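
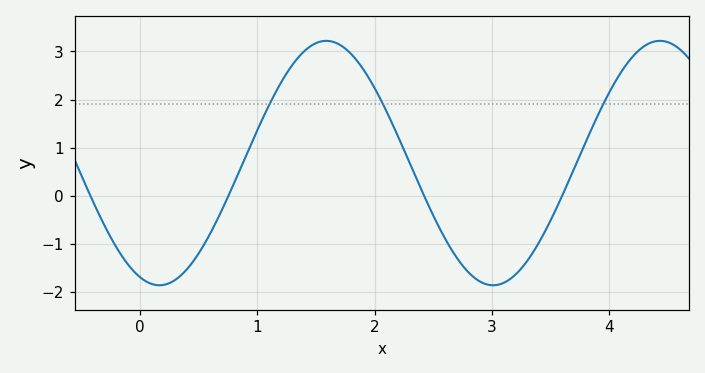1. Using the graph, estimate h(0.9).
0.8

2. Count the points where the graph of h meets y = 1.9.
3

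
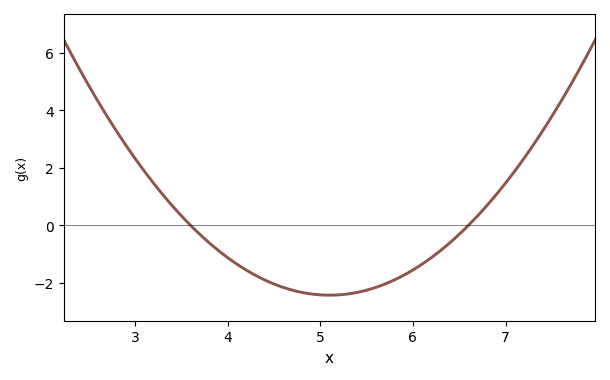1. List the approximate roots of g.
3.6, 6.6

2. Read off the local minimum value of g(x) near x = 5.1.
-2.43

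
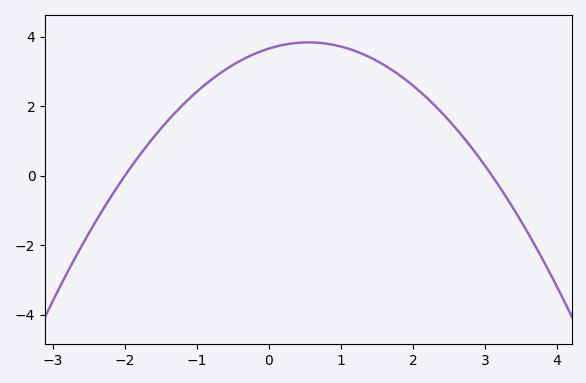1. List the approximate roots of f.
-2, 3.1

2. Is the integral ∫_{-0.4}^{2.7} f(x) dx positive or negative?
positive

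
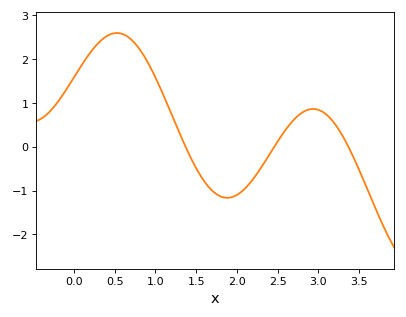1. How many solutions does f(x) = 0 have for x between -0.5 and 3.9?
3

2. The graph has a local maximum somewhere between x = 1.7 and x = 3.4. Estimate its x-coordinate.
2.93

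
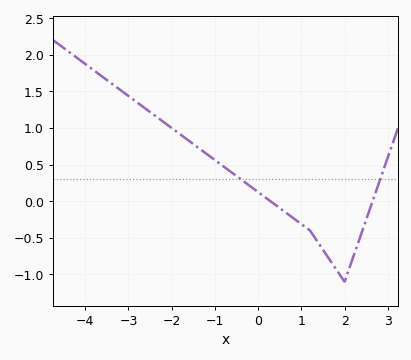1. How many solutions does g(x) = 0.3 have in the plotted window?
2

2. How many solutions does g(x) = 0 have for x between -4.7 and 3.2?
2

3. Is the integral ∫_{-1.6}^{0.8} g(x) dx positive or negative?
positive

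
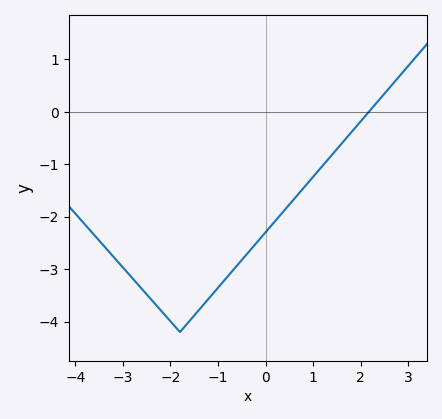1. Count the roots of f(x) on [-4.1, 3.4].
1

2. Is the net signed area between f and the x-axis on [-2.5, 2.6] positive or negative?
negative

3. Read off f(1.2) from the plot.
-1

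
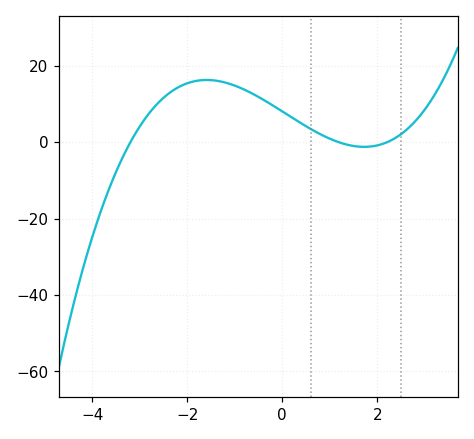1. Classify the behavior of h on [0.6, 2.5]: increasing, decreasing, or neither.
neither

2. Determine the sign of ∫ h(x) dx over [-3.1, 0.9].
positive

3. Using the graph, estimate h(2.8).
5.53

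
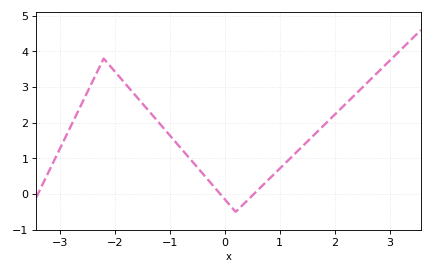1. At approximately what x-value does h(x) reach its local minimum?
0.2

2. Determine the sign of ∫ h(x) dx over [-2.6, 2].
positive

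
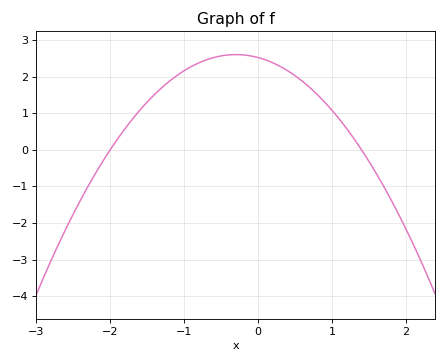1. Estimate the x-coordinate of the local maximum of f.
-0.3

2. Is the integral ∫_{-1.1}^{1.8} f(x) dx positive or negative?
positive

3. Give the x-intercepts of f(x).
-2, 1.4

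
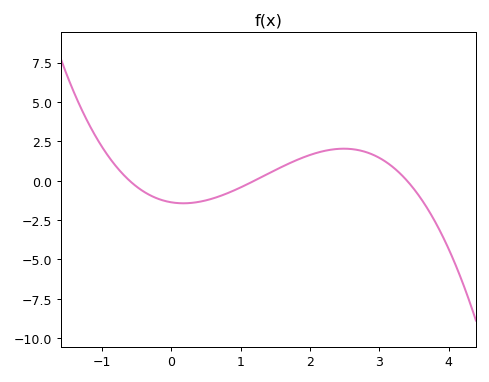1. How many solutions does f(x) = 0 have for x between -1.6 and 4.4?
3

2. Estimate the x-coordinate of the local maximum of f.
2.5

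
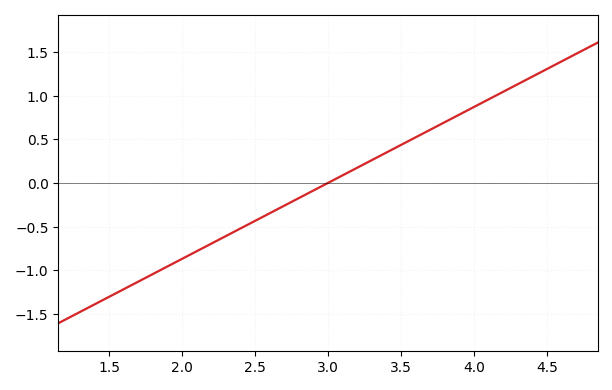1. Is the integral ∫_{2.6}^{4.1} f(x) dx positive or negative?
positive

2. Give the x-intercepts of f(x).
3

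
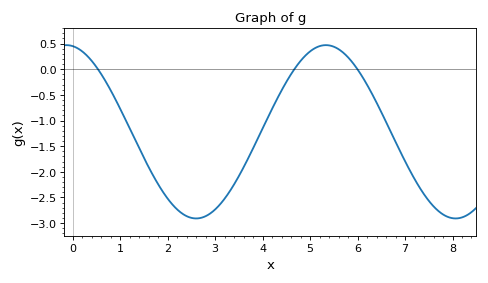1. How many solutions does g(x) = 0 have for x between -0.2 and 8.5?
3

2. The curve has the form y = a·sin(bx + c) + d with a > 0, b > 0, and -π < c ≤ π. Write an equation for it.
y = 1.69sin(1.15x + 1.72) - 1.22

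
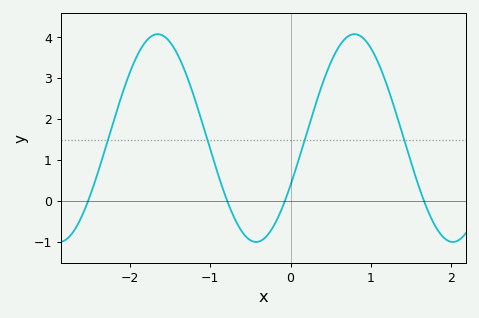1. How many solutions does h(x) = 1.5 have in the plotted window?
4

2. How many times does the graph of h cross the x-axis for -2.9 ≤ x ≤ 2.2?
4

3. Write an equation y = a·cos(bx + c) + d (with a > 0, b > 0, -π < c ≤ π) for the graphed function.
y = 2.54cos(2.6x - 2) + 1.54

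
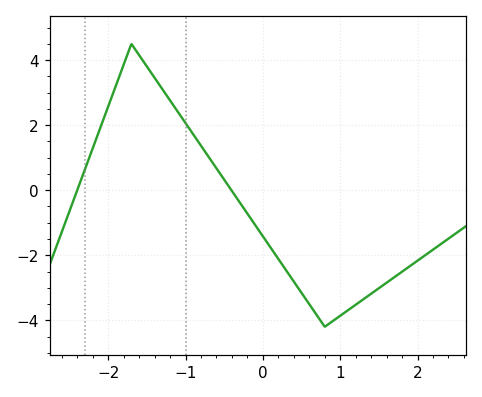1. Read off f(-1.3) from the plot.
3.2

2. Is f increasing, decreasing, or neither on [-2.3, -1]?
neither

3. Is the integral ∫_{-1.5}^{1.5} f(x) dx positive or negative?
negative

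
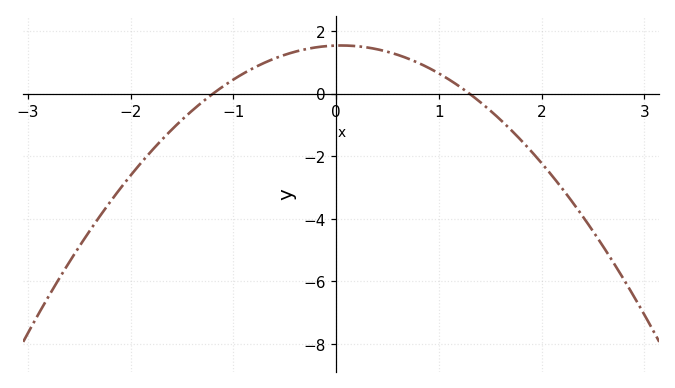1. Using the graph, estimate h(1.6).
-0.8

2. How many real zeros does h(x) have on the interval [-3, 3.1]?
2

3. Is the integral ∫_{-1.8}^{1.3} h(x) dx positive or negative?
positive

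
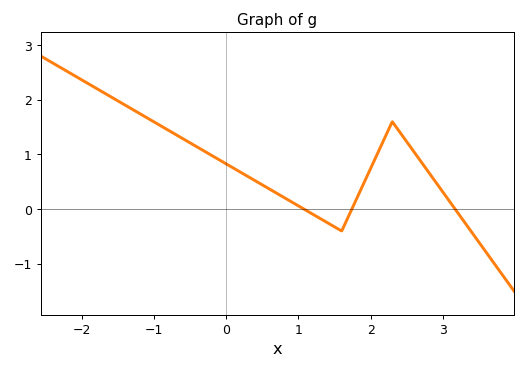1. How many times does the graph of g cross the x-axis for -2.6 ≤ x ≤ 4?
3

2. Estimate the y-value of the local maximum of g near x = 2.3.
1.6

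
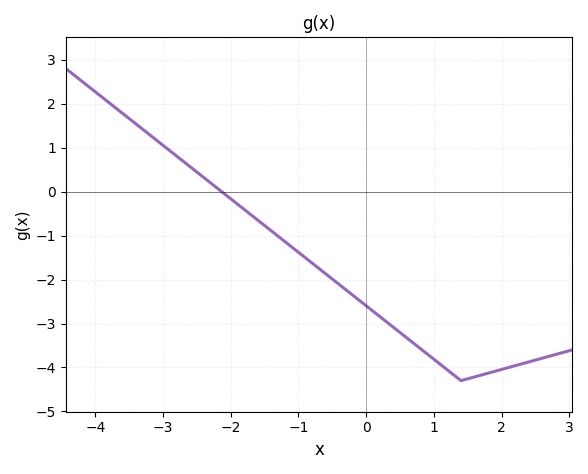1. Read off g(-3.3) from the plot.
1.4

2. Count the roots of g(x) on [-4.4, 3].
1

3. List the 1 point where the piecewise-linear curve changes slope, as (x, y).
(1.4, -4.3)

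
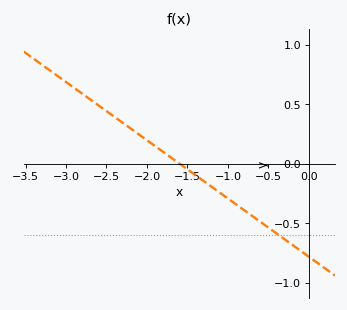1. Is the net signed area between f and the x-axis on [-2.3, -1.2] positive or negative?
positive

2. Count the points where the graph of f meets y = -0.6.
1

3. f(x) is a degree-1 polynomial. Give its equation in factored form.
y = -0.49(x + 1.6)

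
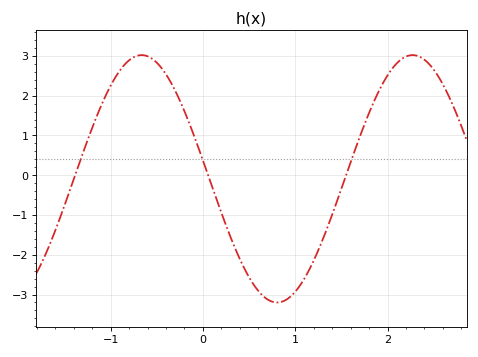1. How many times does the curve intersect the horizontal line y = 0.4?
3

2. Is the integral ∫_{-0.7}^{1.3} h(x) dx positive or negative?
negative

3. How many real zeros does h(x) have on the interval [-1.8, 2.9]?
3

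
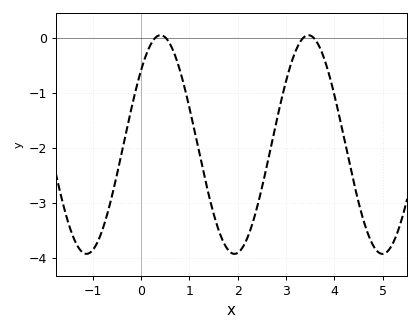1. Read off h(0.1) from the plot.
-0.316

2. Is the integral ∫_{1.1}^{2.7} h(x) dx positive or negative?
negative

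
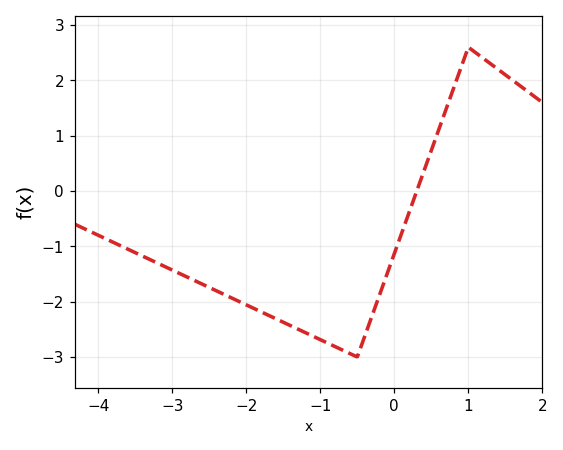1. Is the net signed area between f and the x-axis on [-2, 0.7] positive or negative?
negative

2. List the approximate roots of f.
0.3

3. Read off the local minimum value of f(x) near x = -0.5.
-3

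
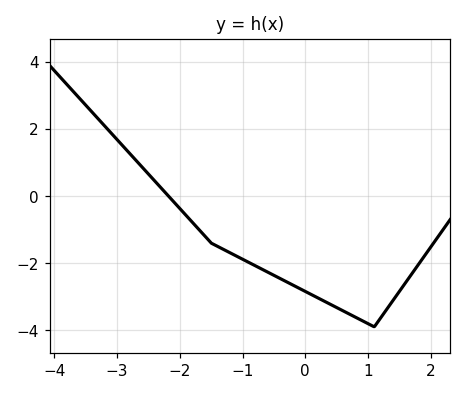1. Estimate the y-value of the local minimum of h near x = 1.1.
-3.9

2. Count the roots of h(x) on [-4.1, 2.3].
1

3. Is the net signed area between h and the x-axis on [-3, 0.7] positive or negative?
negative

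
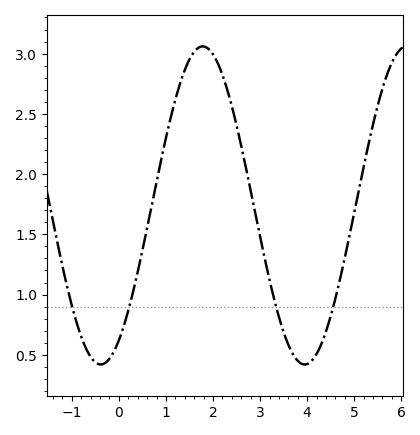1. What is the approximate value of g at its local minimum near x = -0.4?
0.42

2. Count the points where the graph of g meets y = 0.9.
4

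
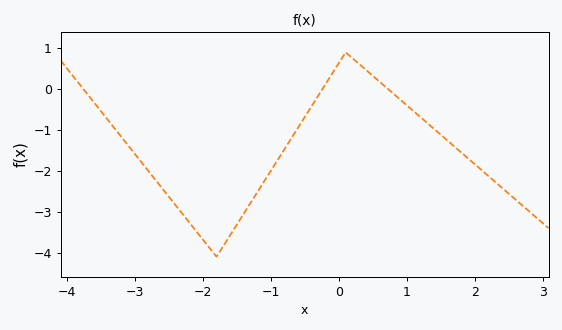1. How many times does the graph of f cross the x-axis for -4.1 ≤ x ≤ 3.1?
3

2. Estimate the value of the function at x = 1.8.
-1.55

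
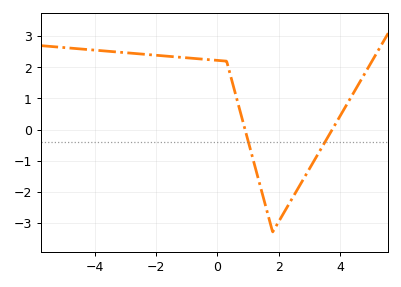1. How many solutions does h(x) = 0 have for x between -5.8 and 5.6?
2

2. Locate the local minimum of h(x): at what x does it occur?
1.8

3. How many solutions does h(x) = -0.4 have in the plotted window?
2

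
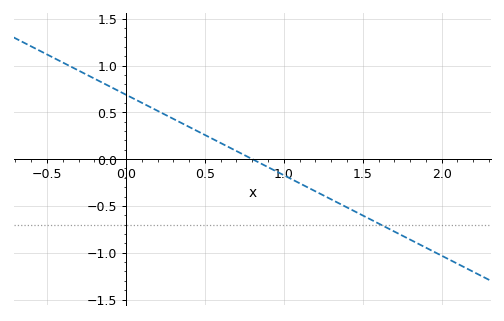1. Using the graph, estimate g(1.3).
-0.43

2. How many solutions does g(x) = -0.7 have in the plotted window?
1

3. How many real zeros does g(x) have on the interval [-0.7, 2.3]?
1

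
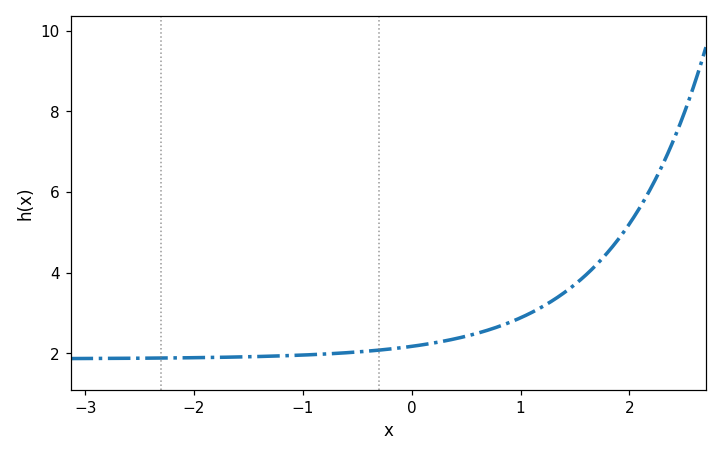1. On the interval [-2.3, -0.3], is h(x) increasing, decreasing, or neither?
increasing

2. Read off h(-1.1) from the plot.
2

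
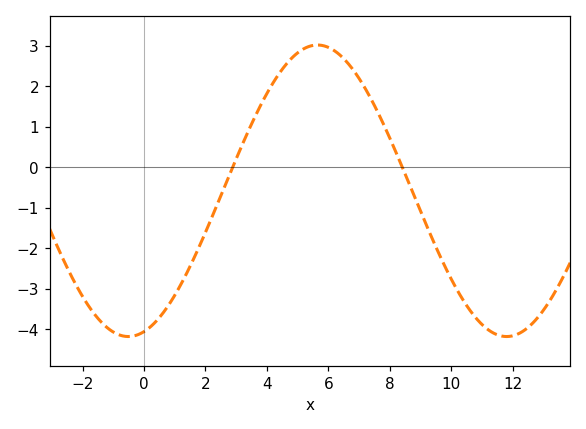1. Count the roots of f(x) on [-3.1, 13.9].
2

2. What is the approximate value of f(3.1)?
0.4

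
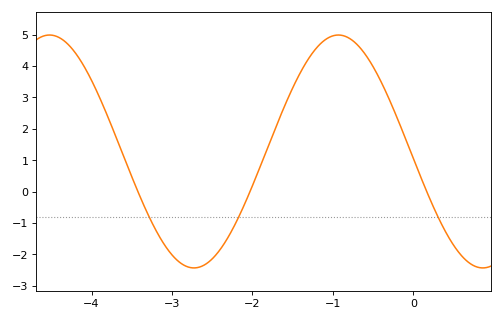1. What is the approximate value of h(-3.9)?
3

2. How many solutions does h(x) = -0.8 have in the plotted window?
3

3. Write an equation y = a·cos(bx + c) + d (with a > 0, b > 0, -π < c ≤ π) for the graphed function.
y = 3.71cos(1.75x + 1.63) + 1.28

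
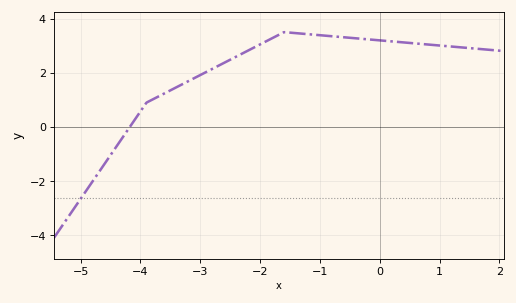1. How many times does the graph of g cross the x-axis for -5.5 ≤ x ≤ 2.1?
1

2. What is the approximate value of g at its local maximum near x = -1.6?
3.5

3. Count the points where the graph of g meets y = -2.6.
1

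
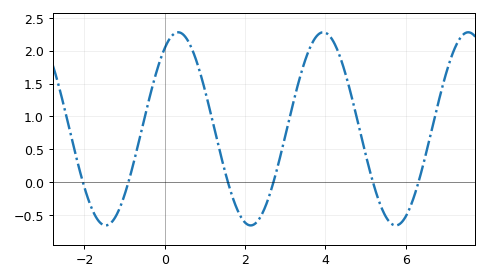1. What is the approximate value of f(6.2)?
-0.25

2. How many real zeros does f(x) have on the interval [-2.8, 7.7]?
6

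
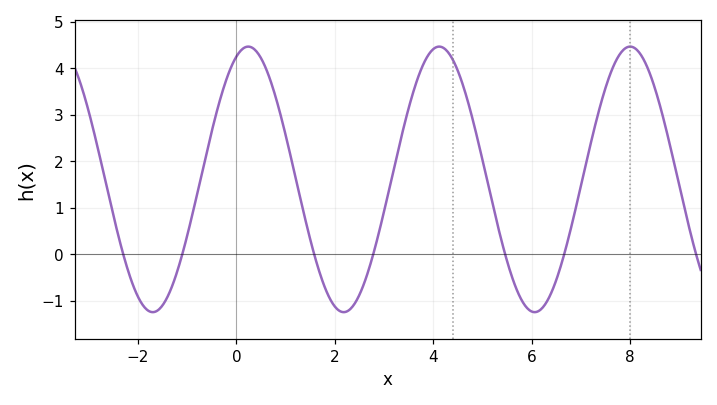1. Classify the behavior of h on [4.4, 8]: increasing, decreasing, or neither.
neither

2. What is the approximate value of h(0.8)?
3.37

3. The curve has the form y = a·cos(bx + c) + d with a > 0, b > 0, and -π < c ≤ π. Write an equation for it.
y = 2.86cos(1.62x - 0.39) + 1.61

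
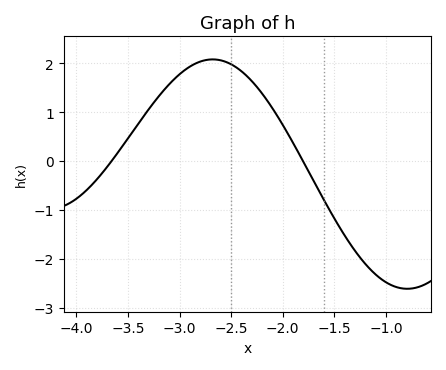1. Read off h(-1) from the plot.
-2.48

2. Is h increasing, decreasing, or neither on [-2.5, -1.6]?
decreasing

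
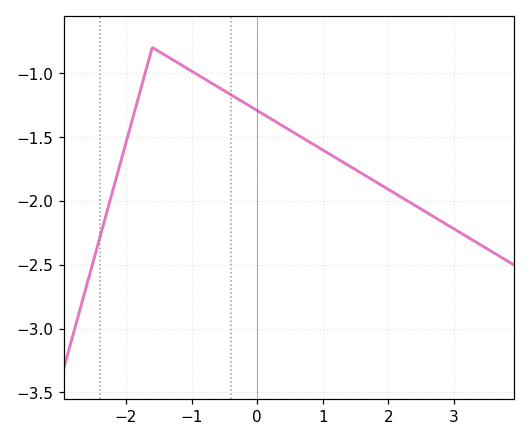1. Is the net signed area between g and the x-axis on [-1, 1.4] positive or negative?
negative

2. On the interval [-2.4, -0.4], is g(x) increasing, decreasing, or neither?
neither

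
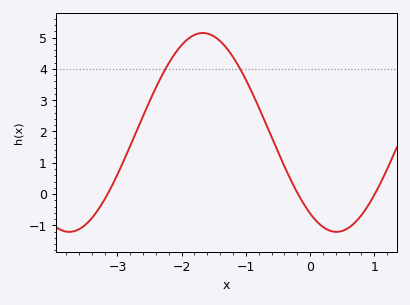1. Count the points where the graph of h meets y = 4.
2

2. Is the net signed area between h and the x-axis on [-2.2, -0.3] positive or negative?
positive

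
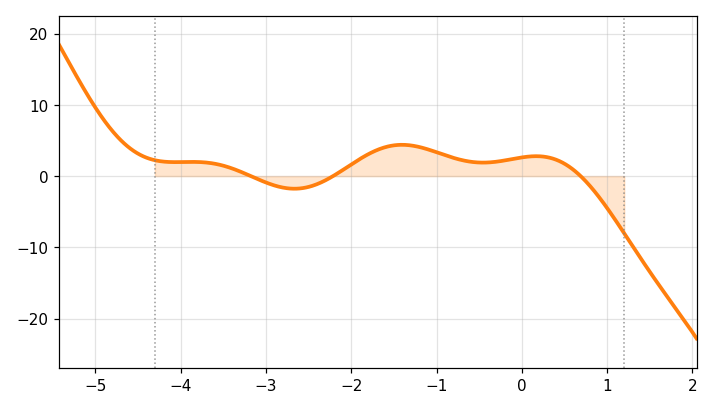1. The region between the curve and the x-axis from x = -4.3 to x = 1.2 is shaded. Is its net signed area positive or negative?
positive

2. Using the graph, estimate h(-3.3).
1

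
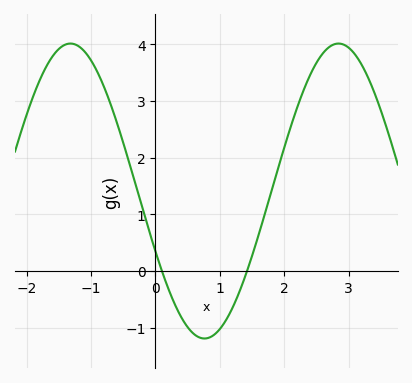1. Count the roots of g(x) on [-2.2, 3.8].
2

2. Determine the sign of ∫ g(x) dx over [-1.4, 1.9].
positive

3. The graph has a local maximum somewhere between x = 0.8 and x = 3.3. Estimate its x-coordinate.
2.8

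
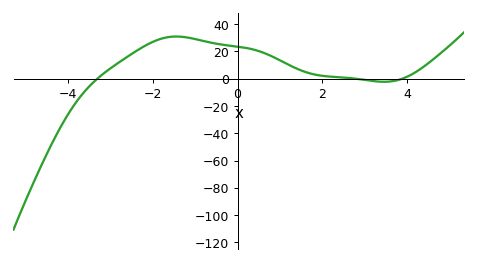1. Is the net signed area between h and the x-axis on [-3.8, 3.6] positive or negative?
positive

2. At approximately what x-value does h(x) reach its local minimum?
3.4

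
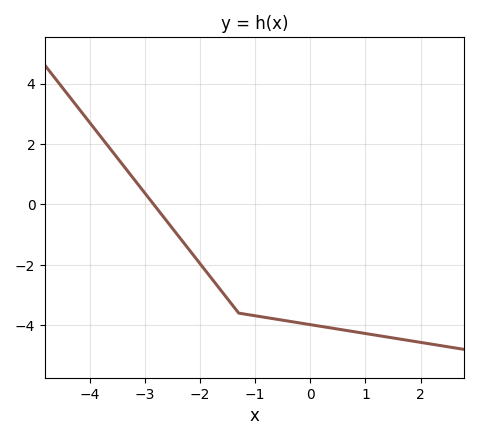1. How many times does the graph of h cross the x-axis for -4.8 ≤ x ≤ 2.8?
1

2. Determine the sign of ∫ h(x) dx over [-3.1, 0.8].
negative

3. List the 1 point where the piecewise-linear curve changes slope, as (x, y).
(-1.3, -3.6)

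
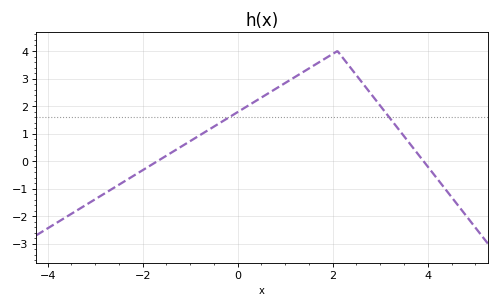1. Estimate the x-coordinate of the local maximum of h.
2.1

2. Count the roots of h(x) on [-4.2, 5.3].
2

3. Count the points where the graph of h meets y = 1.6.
2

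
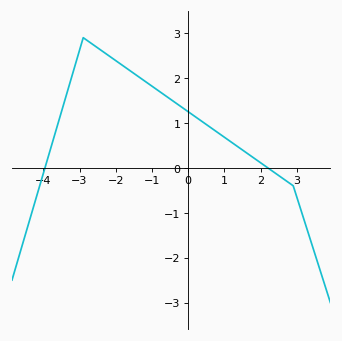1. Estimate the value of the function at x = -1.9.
2.33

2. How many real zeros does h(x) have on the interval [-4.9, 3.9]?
2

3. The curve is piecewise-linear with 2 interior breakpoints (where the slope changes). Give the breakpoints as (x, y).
(-2.9, 2.9); (2.9, -0.4)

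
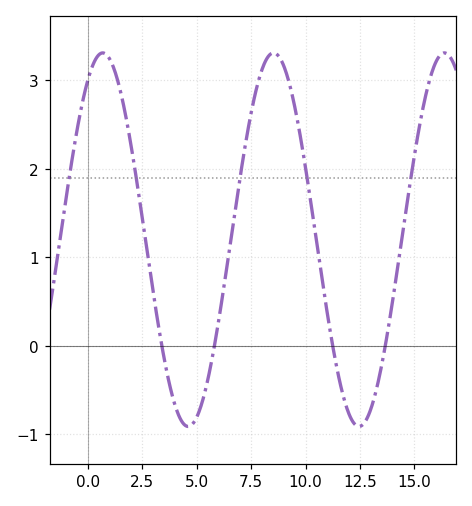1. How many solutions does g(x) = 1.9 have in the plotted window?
5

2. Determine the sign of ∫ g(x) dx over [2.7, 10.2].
positive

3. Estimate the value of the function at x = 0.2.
3.2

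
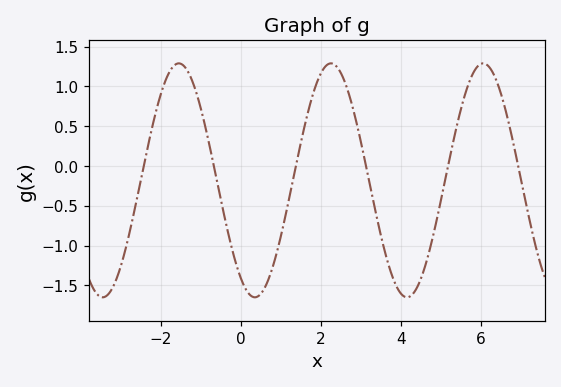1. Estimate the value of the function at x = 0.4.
-1.65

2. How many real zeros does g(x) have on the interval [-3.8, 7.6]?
6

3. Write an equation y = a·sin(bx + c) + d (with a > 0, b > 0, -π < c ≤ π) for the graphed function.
y = 1.47sin(1.65x - 2.15) - 0.18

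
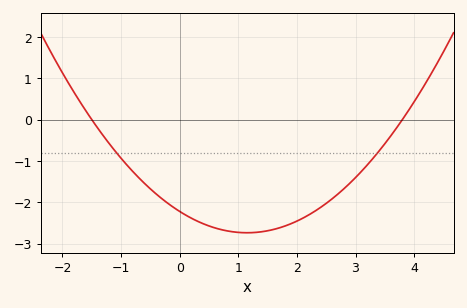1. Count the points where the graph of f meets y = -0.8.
2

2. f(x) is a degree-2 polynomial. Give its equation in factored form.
y = 0.39(x + 1.5)(x - 3.8)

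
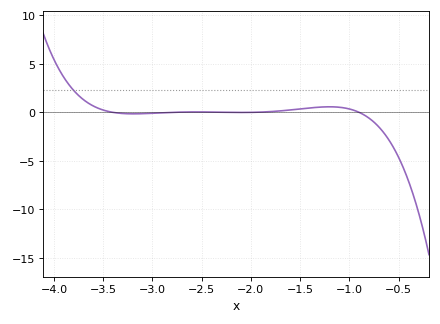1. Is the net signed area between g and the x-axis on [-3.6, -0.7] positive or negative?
positive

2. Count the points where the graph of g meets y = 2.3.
1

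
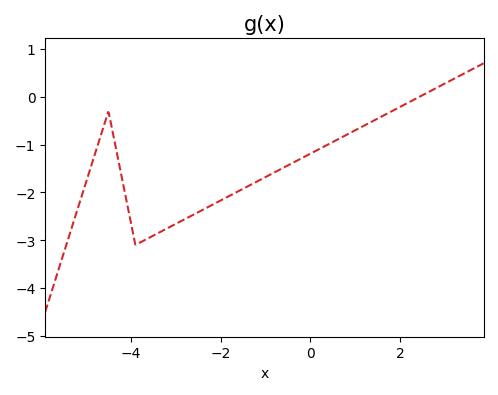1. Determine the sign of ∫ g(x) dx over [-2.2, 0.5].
negative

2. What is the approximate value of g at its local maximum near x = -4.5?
-0.3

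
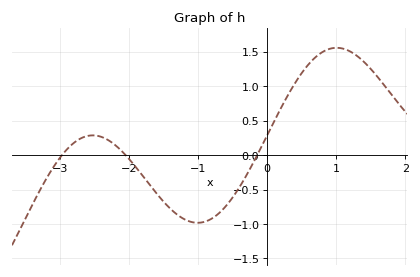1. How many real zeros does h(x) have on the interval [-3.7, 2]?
3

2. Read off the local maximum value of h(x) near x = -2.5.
0.287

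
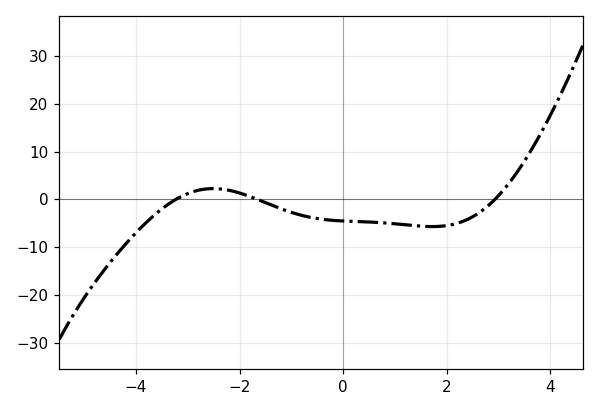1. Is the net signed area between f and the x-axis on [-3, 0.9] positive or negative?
negative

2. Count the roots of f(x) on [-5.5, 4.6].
3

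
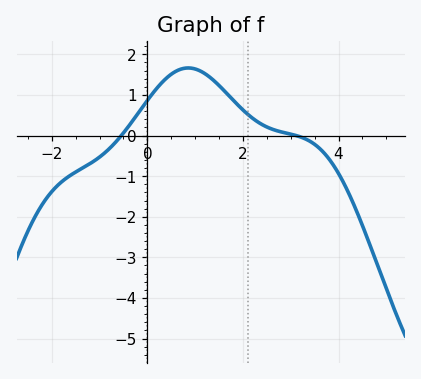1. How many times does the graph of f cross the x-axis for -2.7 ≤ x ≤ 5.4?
2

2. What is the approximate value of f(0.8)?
1.7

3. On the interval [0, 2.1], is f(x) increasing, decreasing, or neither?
neither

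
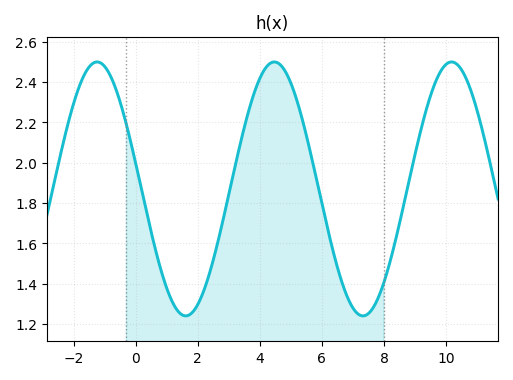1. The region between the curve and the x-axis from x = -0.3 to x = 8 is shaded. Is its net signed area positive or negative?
positive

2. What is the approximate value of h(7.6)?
1.26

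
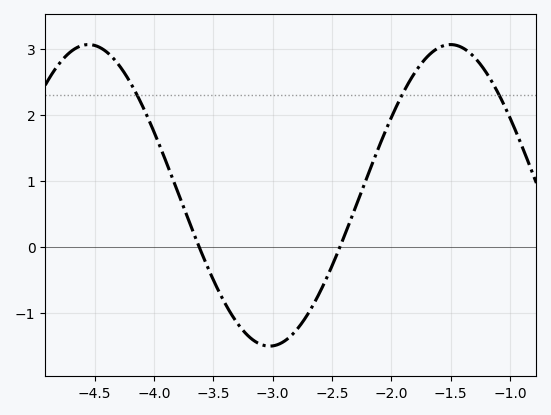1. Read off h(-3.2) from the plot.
-1.4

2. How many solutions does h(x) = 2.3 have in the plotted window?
3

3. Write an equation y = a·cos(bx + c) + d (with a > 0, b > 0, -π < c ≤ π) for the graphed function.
y = 2.28cos(2.1x + 3.1) + 0.78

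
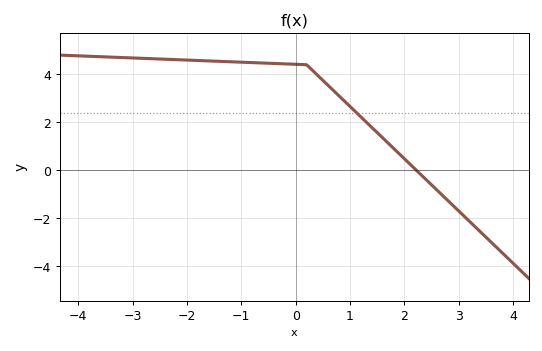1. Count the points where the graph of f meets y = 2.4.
1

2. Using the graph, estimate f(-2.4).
4.6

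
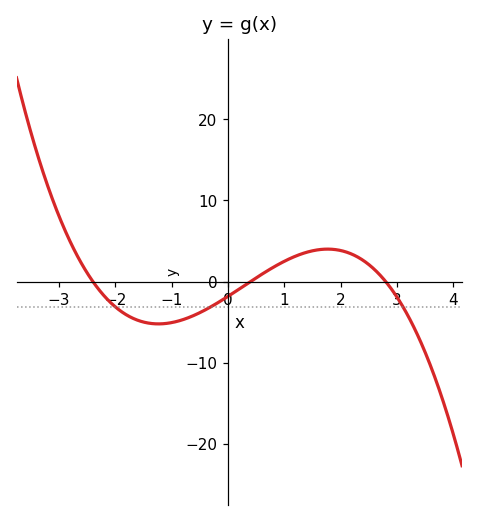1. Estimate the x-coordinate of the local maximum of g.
1.8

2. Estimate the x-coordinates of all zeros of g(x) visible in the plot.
-2.4, 0.4, 2.8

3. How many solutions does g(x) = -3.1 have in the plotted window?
3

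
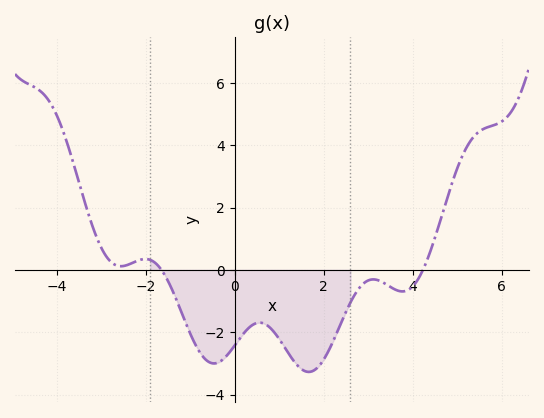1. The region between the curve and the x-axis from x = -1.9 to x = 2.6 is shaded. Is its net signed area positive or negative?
negative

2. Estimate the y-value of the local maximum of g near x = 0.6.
-1.69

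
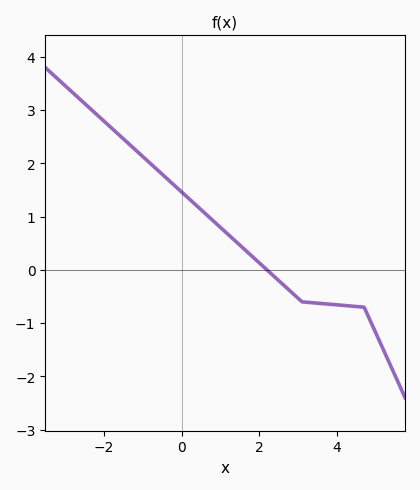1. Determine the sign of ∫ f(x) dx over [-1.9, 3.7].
positive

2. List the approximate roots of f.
2.2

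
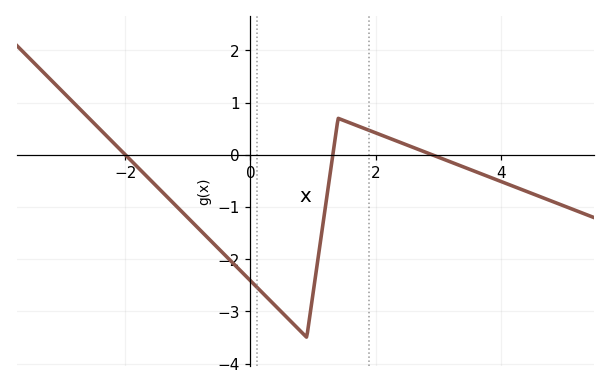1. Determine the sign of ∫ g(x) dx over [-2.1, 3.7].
negative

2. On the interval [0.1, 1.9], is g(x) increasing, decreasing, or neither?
neither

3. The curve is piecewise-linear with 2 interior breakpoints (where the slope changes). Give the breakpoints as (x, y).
(0.9, -3.5); (1.4, 0.7)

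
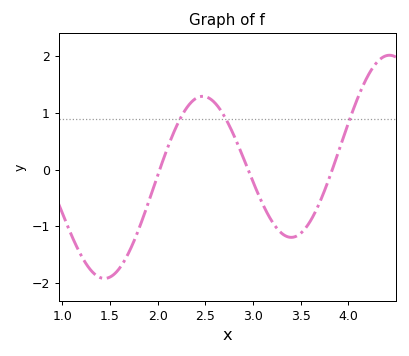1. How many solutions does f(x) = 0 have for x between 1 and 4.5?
3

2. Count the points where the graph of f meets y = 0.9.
3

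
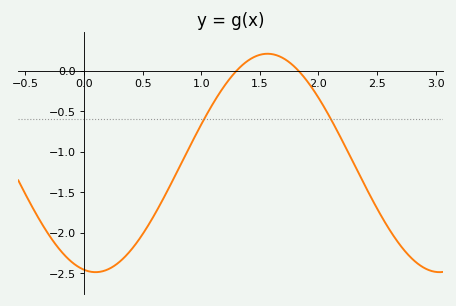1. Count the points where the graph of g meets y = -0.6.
2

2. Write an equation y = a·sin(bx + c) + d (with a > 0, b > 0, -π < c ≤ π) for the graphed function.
y = 1.35sin(2.1x - 1.8) - 1.14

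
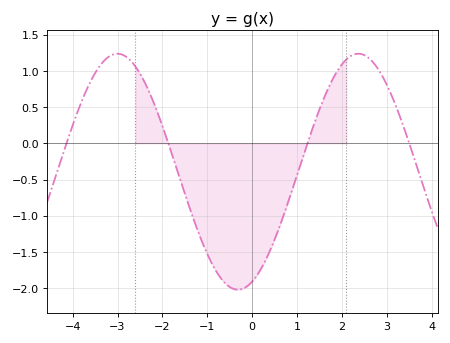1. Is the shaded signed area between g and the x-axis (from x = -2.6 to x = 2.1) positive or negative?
negative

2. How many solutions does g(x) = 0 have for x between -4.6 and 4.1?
4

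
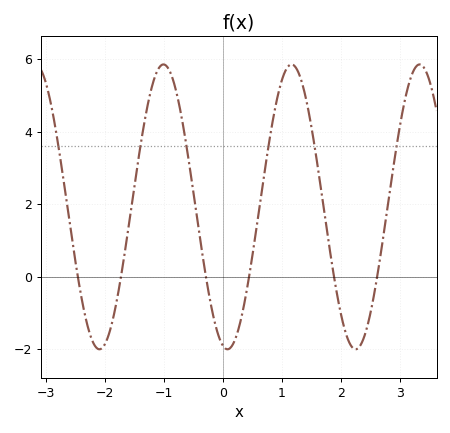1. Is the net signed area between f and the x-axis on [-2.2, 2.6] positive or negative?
positive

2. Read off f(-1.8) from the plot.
-0.6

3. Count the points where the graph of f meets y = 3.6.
6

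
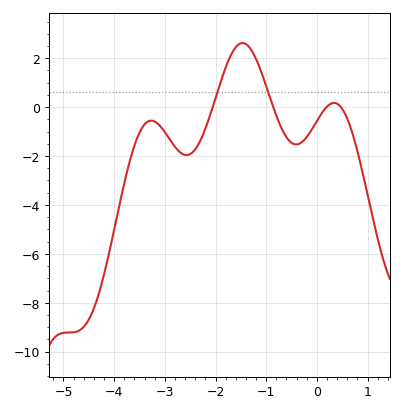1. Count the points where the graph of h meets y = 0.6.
2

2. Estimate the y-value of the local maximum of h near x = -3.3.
-0.554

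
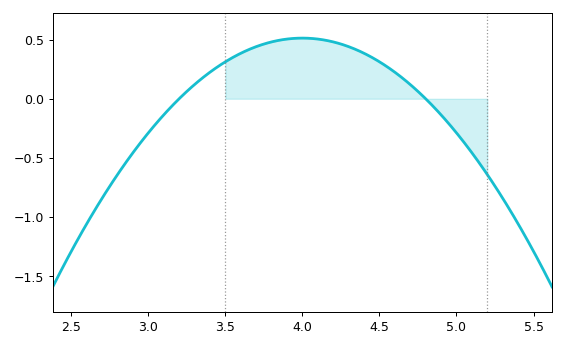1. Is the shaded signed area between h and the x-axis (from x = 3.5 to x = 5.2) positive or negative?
positive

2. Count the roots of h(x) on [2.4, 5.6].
2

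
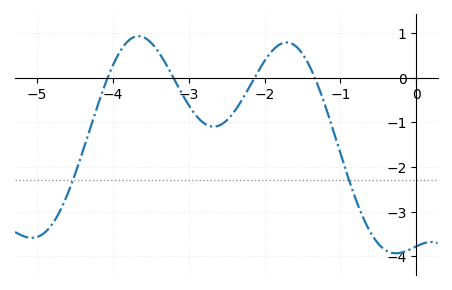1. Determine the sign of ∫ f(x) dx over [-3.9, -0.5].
negative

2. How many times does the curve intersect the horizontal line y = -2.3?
2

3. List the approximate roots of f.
-4.07, -3.2, -2.13, -1.34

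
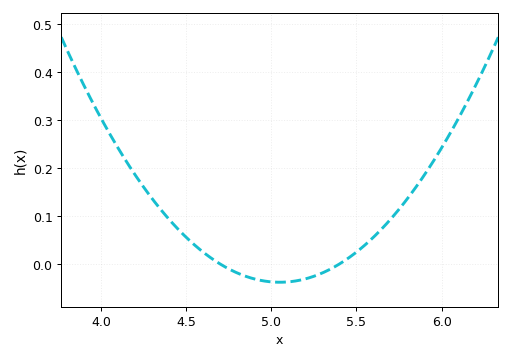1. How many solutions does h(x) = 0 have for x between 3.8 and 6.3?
2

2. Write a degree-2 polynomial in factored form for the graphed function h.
y = 0.31(x - 4.7)(x - 5.4)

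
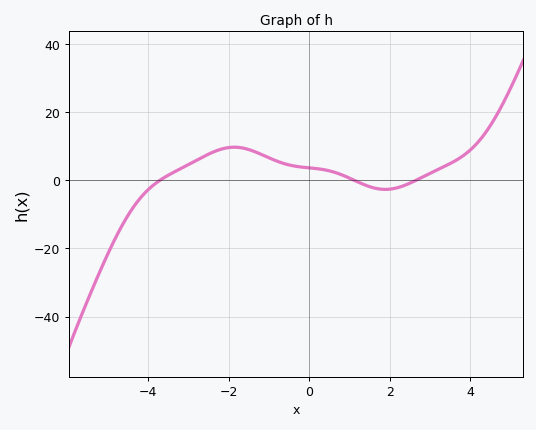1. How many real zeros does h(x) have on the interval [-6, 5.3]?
3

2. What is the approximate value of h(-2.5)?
8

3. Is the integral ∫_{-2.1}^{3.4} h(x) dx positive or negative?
positive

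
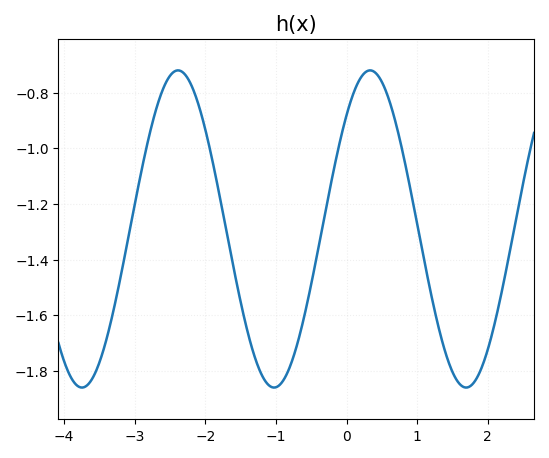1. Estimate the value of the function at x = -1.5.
-1.55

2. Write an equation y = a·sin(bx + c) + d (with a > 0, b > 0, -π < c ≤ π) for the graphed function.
y = 0.57sin(2.31x + 0.802) - 1.29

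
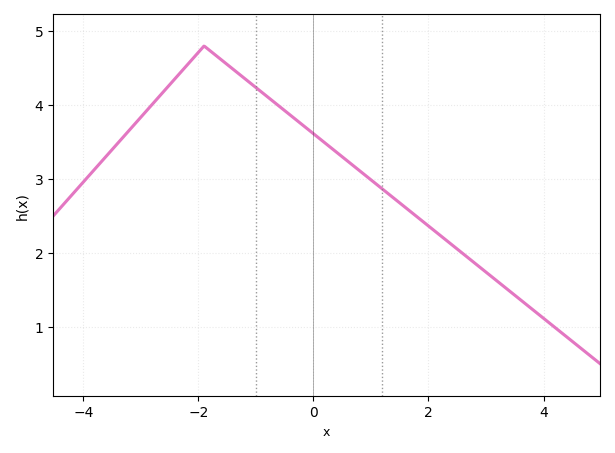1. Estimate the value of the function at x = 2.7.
1.93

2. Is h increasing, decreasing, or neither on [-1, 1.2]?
decreasing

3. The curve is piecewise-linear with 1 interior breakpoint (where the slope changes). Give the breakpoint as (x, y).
(-1.9, 4.8)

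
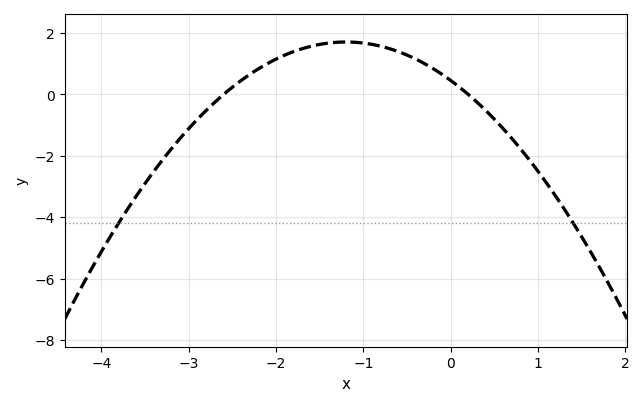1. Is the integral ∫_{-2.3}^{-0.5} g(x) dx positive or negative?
positive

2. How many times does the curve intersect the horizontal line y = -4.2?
2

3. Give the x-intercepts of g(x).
-2.6, 0.2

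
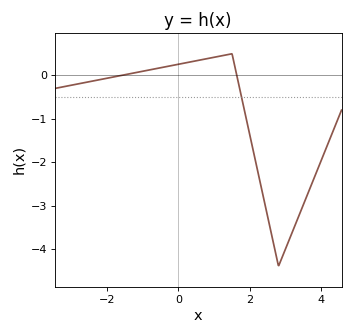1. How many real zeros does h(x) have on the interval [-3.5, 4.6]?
2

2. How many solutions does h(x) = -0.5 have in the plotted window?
1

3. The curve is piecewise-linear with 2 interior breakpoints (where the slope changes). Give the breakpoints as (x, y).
(1.5, 0.5); (2.8, -4.4)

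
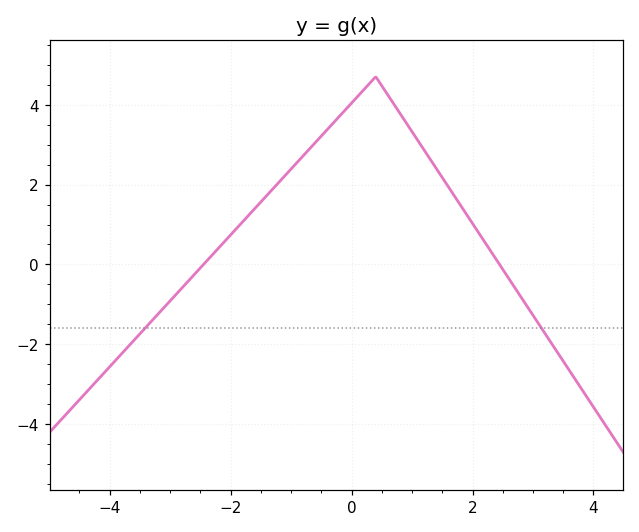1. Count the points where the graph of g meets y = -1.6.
2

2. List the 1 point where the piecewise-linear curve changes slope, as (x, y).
(0.4, 4.7)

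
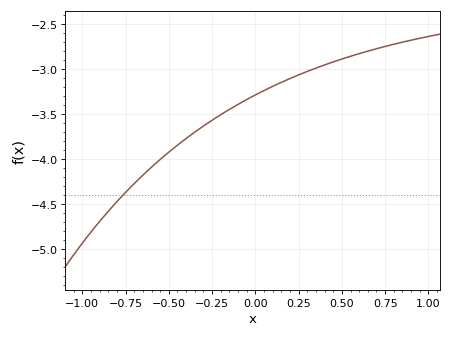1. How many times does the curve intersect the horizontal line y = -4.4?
1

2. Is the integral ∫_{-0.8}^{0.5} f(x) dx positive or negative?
negative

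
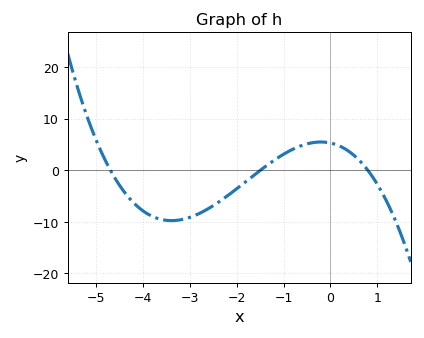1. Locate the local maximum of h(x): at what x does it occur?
-0.2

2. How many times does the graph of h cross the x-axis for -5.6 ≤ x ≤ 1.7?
3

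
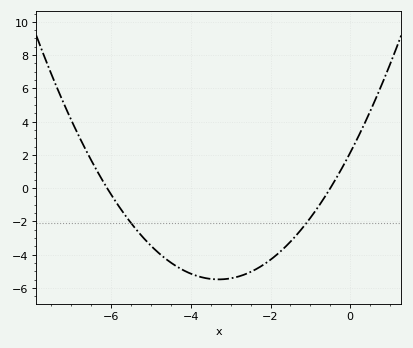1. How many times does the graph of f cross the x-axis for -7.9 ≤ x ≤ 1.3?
2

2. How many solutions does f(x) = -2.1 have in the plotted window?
2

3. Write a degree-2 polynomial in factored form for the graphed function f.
y = 0.7(x + 6.1)(x + 0.5)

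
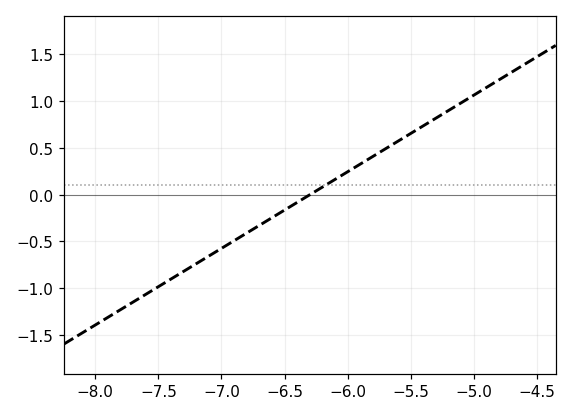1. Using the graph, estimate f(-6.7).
-0.35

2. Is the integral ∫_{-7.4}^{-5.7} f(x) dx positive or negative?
negative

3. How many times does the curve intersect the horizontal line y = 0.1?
1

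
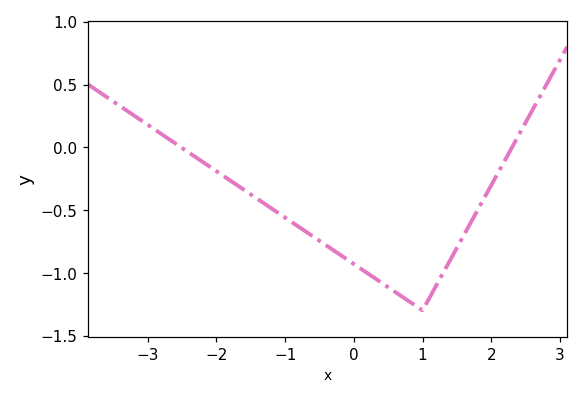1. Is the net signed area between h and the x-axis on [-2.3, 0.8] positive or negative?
negative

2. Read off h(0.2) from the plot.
-1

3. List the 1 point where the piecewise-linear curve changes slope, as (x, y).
(1, -1.3)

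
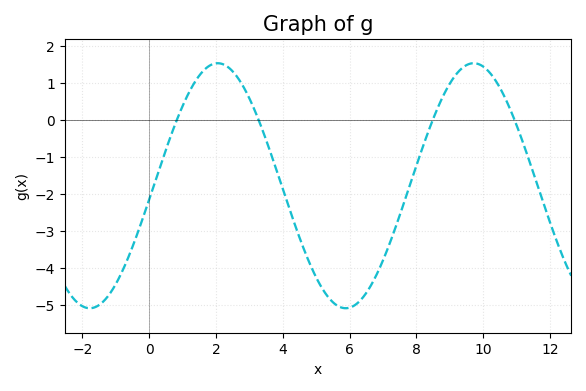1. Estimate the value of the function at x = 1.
0.382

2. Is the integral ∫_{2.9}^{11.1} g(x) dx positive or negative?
negative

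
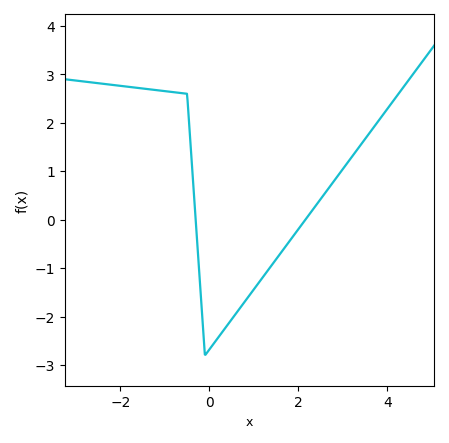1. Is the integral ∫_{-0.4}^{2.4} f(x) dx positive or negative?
negative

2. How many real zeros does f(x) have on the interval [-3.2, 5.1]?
2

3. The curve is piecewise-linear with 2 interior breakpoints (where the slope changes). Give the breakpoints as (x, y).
(-0.5, 2.6); (-0.1, -2.8)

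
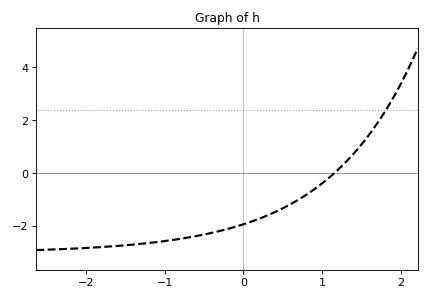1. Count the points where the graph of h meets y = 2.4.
1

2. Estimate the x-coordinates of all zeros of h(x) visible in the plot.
1.16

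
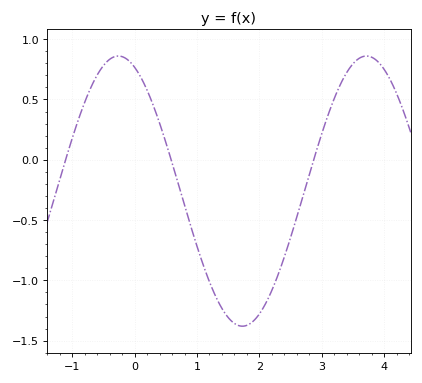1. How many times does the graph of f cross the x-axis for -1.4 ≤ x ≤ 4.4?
3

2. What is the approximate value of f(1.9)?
-1.35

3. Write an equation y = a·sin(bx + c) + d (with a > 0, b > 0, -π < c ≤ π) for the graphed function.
y = 1.12sin(1.6x + 2) - 0.26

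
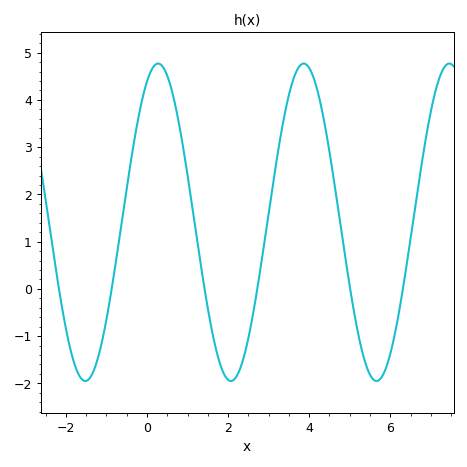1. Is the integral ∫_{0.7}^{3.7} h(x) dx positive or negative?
positive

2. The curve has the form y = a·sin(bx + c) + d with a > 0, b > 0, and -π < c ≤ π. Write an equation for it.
y = 3.36sin(1.8x + 1.1) + 1.41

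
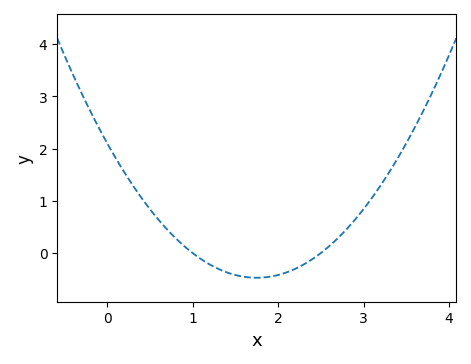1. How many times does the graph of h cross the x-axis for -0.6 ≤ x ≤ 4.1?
2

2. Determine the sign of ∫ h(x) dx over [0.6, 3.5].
positive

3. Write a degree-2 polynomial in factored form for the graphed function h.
y = 0.84(x - 1)(x - 2.5)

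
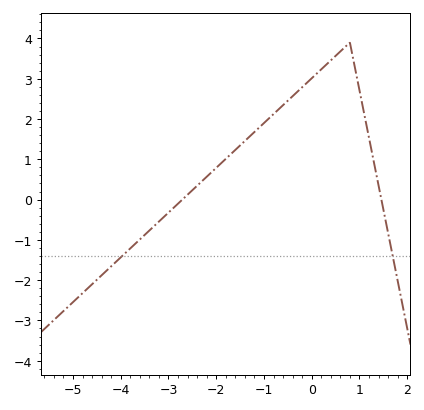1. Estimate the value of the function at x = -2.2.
0.566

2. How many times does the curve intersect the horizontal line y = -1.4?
2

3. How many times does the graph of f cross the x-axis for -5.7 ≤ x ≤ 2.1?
2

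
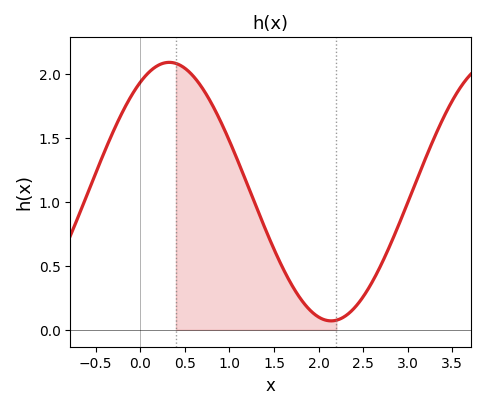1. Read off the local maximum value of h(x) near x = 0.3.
2.1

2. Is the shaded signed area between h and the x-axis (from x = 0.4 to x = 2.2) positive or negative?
positive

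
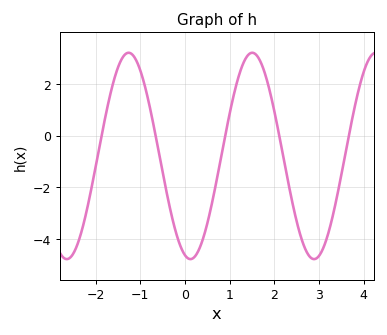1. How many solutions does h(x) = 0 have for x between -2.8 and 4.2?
5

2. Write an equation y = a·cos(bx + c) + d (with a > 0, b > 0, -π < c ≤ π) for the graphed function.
y = 3.99cos(2.3x + 2.9) - 0.79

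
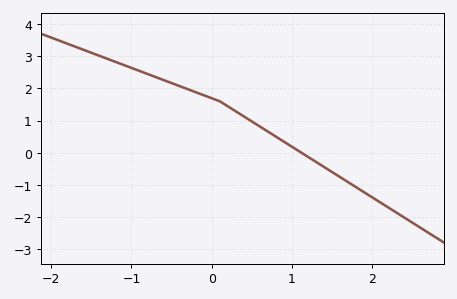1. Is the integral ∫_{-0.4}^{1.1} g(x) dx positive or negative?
positive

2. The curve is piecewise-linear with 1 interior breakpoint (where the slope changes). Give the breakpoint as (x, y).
(0.1, 1.6)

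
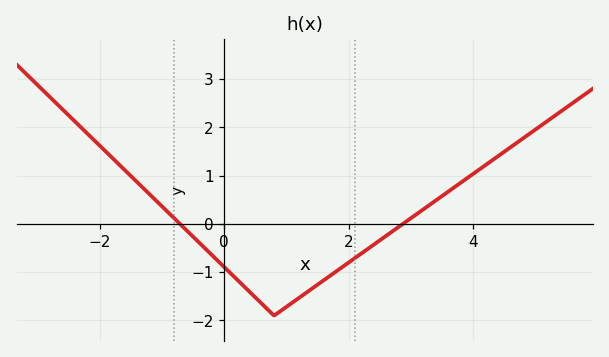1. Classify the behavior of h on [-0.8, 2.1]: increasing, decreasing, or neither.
neither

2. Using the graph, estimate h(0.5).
-1.5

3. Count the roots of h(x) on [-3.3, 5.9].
2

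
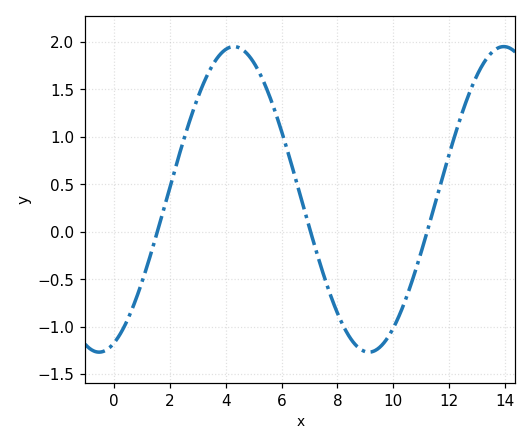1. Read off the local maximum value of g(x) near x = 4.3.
1.95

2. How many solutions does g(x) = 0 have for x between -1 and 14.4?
3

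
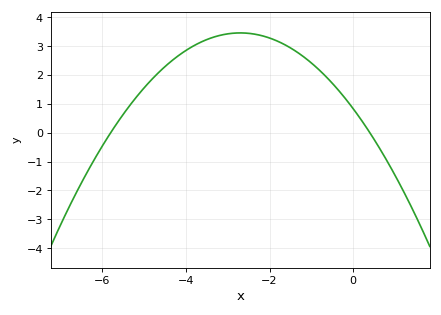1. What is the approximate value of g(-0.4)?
1.56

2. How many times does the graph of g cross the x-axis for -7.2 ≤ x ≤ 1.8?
2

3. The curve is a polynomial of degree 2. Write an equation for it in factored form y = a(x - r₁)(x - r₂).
y = -0.36(x + 5.8)(x - 0.4)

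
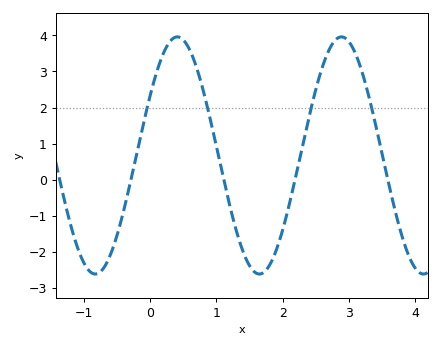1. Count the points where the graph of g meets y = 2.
4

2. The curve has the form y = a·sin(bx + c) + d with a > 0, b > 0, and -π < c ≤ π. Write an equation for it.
y = 3.29sin(2.54x + 0.52) + 0.67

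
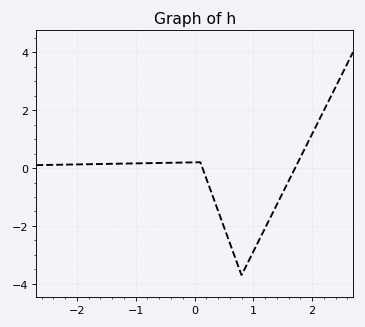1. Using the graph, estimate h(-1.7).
0.2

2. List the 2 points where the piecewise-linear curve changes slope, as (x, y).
(0.1, 0.2); (0.8, -3.7)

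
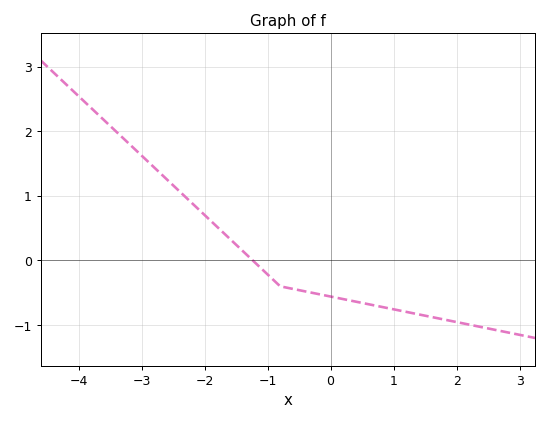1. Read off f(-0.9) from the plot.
-0.3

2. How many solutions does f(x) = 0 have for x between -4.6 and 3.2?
1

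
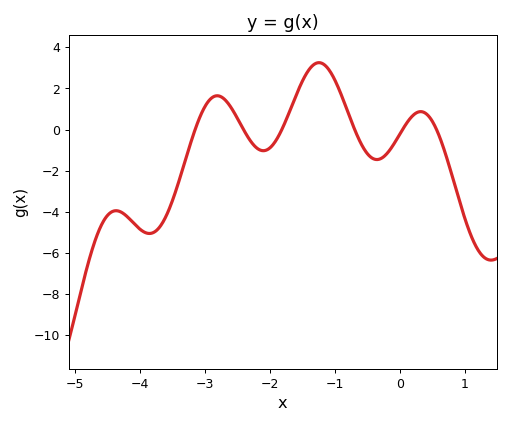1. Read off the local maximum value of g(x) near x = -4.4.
-3.95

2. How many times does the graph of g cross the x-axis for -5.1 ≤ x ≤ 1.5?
6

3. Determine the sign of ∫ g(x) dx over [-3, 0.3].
positive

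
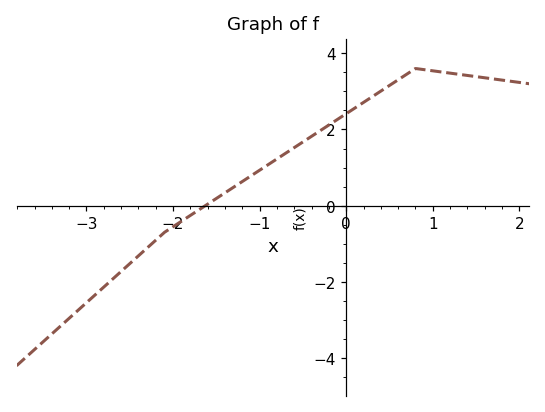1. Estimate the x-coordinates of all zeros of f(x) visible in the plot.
-1.6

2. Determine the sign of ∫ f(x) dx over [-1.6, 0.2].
positive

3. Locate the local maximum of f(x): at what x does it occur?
0.8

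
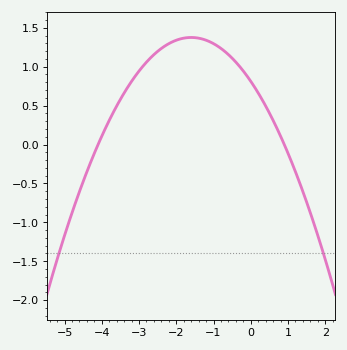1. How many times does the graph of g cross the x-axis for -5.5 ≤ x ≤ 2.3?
2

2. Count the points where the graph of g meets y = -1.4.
2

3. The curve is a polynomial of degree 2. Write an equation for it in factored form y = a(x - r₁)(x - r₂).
y = -0.22(x + 4.1)(x - 0.9)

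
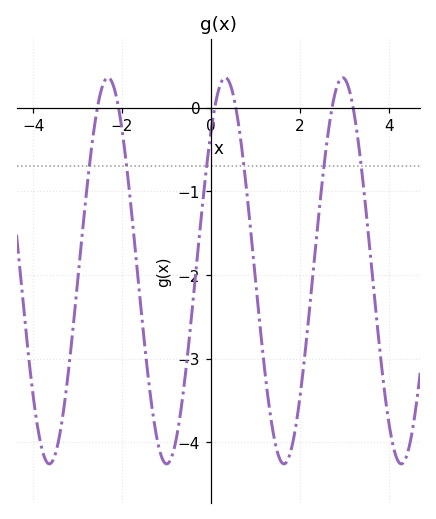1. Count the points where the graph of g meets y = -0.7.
6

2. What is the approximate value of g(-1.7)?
-1.71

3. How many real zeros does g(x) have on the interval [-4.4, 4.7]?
6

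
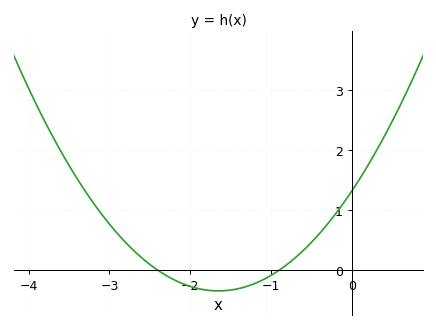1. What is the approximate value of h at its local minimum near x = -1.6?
-0.343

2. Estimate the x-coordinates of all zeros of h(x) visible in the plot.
-2.4, -0.9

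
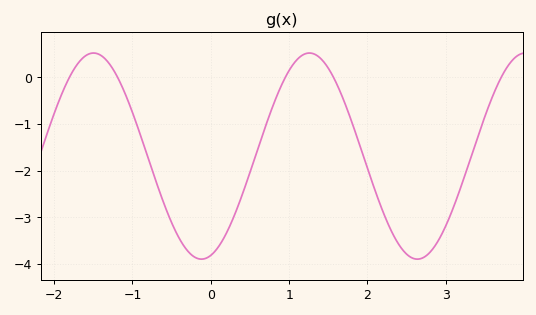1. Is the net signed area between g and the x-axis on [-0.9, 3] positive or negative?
negative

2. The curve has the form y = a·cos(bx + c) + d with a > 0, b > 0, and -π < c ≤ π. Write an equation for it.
y = 2.21cos(2.28x - 2.87) - 1.69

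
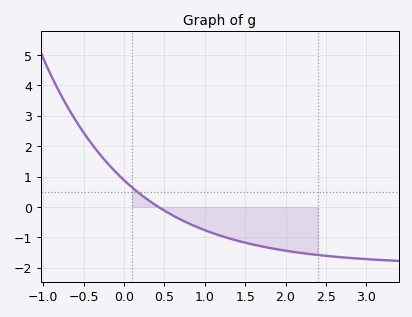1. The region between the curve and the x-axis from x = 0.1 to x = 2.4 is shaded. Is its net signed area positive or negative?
negative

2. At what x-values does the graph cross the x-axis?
0.426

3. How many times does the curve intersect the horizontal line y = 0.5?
1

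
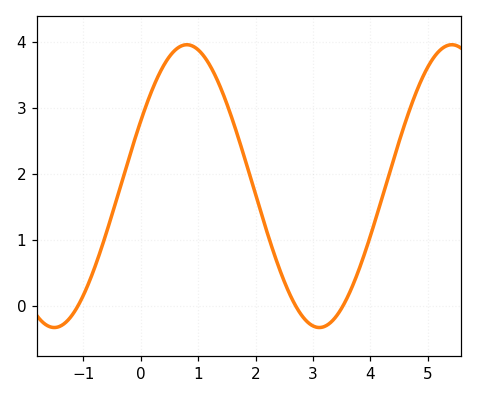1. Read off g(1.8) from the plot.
2.27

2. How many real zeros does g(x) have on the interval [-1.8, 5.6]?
3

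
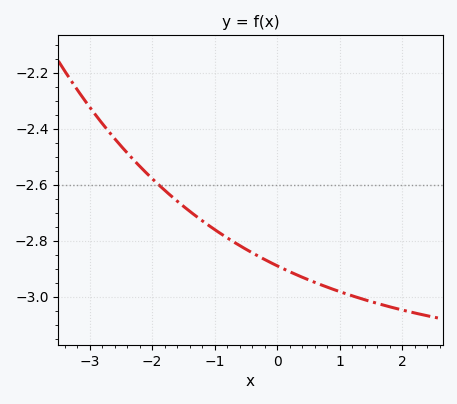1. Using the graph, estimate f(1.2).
-3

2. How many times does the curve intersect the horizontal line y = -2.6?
1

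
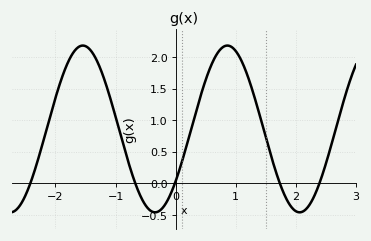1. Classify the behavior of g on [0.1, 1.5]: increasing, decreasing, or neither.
neither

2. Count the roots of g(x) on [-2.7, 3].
5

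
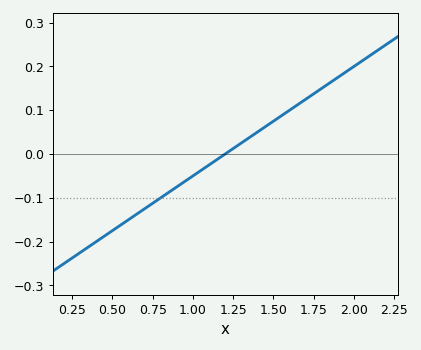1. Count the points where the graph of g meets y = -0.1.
1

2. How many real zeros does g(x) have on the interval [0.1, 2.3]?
1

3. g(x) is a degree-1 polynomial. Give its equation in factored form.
y = 0.25(x - 1.2)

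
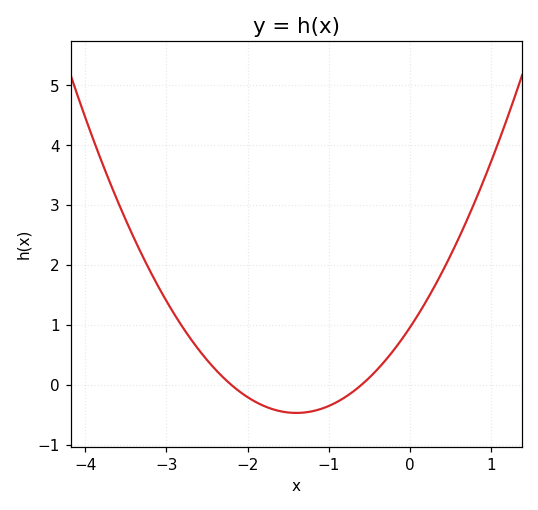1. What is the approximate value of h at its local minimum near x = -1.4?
-0.5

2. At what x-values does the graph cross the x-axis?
-2.2, -0.6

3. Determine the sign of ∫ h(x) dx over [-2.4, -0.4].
negative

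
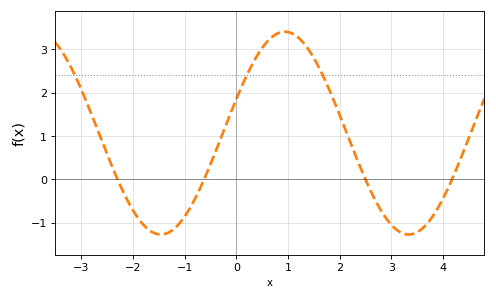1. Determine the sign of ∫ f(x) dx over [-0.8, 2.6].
positive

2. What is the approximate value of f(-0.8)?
-0.4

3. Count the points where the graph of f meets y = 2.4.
3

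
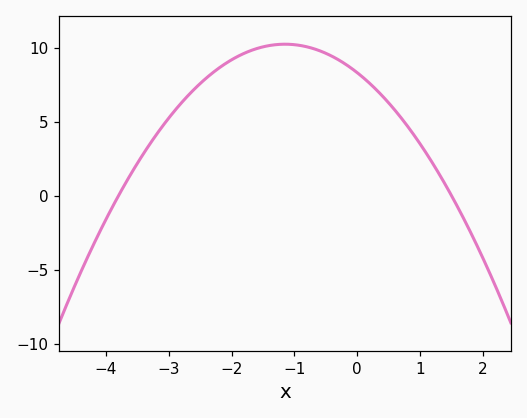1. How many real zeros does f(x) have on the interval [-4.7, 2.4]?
2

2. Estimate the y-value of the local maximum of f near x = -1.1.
10.3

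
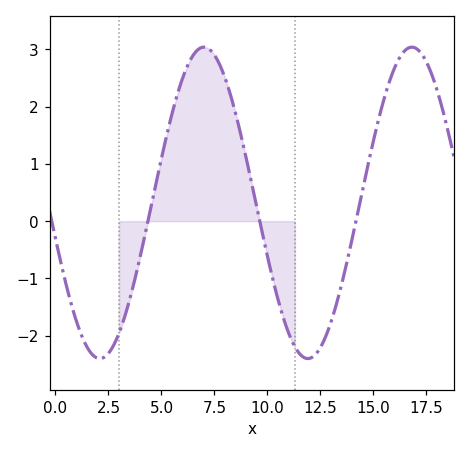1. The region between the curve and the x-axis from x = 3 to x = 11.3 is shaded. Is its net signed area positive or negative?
positive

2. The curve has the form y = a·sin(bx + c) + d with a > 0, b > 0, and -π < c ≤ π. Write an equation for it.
y = 2.72sin(0.64x - 2.9) + 0.32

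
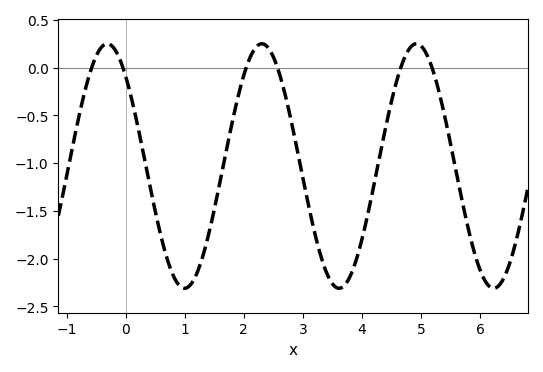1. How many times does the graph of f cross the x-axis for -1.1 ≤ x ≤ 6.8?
6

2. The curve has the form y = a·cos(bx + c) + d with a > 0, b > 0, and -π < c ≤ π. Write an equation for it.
y = 1.28cos(2.4x + 0.75) - 1.03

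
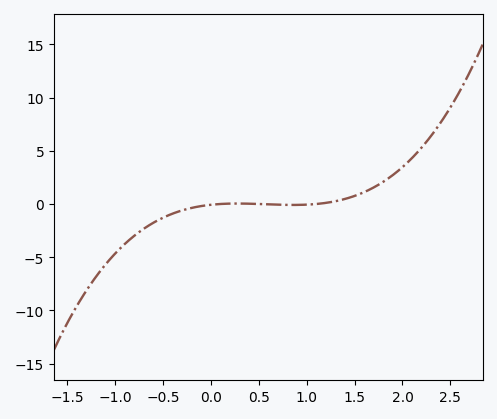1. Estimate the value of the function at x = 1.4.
0.474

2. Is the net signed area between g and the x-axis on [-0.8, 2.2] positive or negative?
positive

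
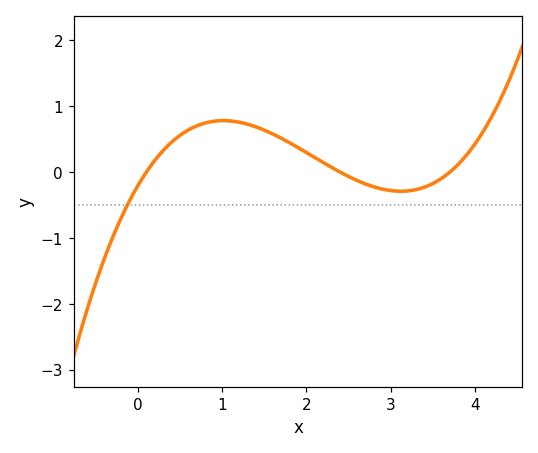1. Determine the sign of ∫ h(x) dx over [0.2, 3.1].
positive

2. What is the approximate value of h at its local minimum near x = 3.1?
-0.3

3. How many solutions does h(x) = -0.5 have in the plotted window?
1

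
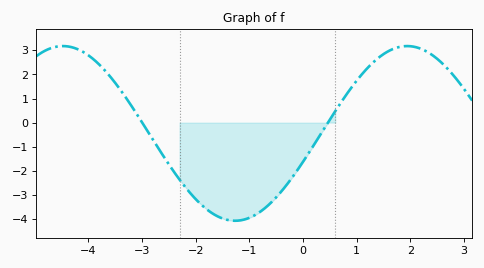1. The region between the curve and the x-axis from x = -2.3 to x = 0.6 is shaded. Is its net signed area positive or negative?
negative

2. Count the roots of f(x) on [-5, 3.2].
2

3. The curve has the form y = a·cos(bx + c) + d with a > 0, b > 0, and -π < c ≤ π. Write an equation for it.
y = 3.63cos(0.98x - 1.9) - 0.45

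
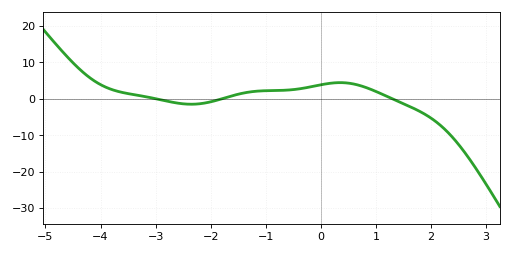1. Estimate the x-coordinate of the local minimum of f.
-2.35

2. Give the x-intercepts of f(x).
-2.98, -1.8, 1.3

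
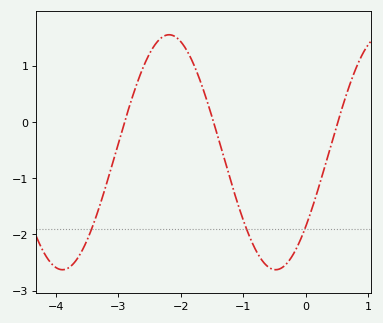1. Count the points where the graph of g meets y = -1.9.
3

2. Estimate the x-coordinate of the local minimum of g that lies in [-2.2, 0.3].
-0.48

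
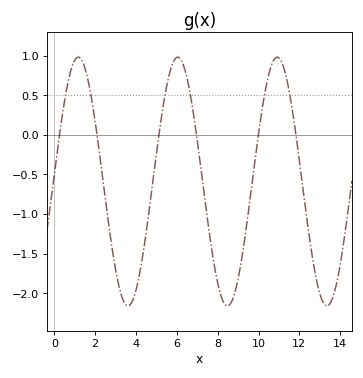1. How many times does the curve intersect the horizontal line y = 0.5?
6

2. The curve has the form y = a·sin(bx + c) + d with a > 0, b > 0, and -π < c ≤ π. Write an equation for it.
y = 1.57sin(1.3x + 0.06) - 0.59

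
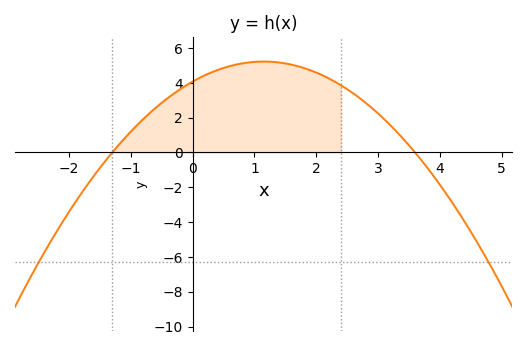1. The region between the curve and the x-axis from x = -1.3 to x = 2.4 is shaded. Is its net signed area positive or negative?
positive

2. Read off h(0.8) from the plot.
5.2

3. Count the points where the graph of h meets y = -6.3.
2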